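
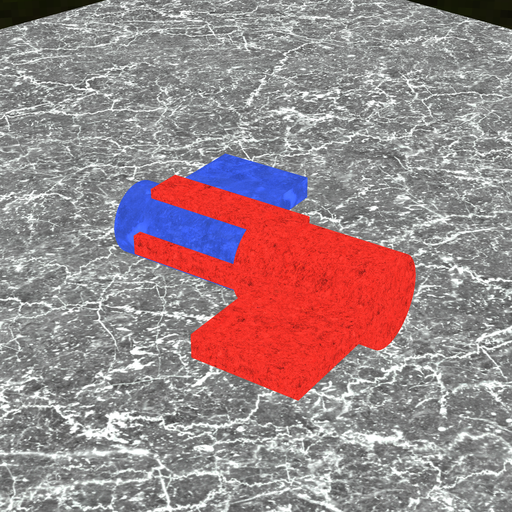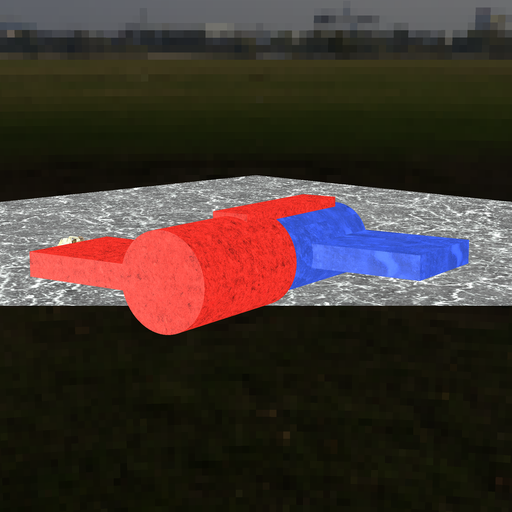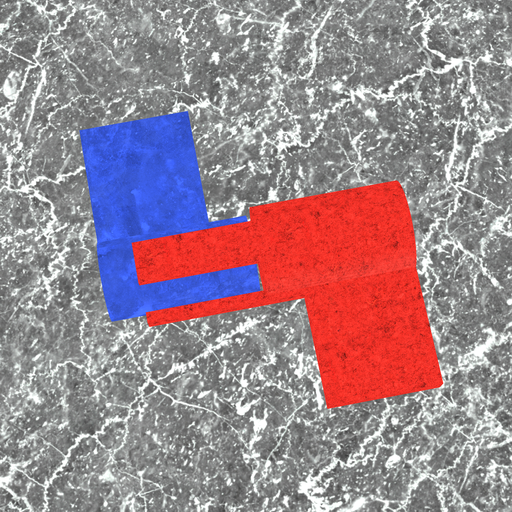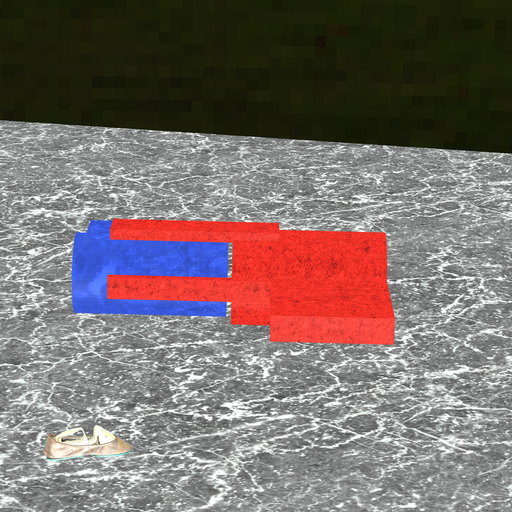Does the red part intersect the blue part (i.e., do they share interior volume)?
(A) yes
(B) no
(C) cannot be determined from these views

(B) no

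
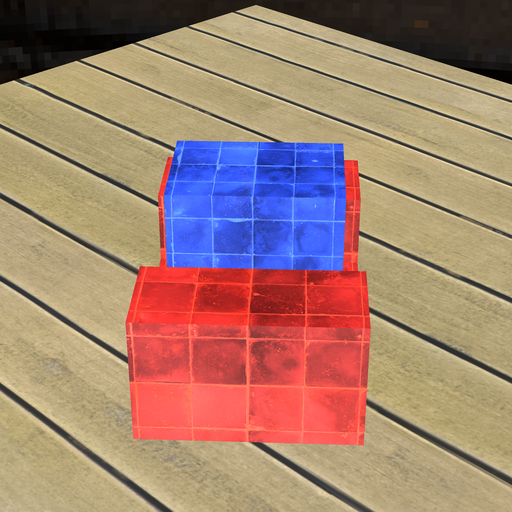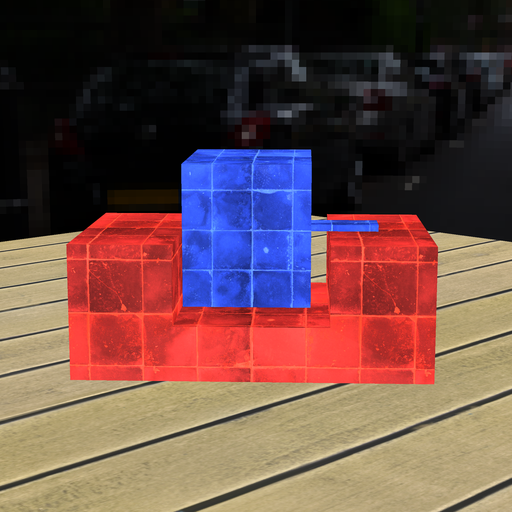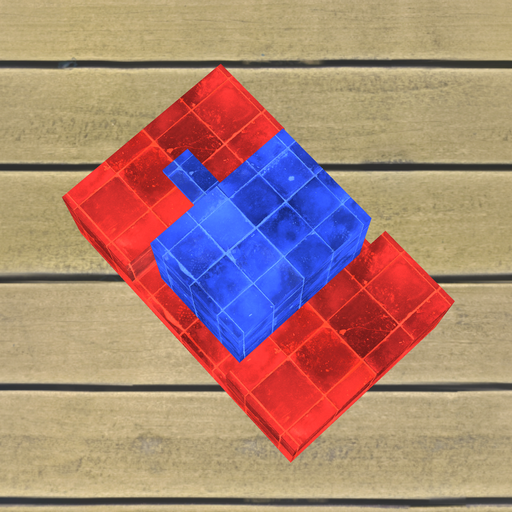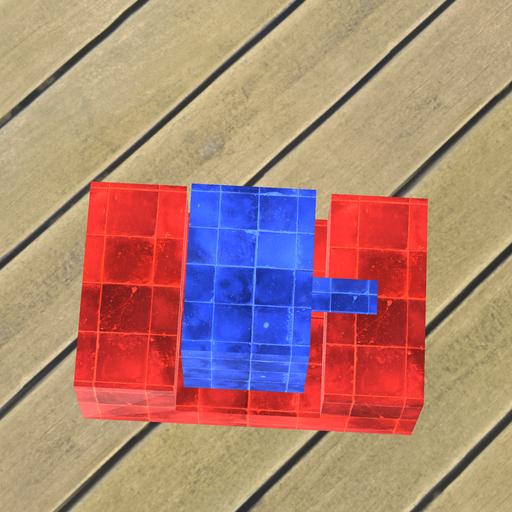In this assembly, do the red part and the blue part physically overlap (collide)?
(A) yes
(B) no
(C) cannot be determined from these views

(B) no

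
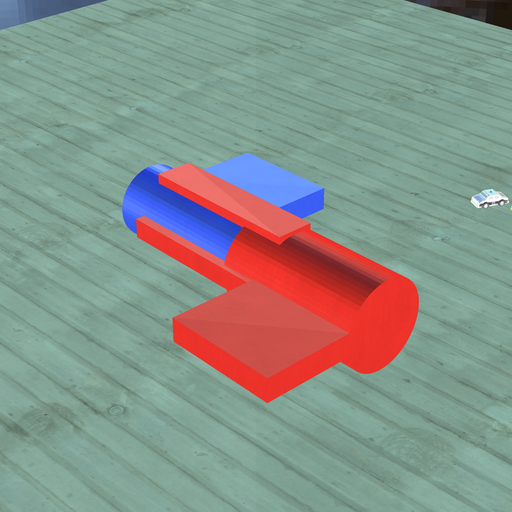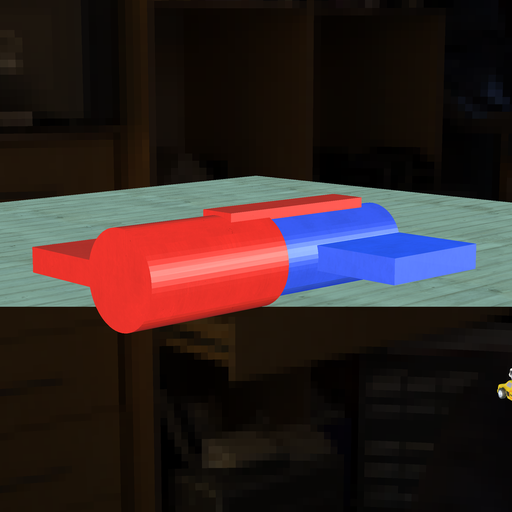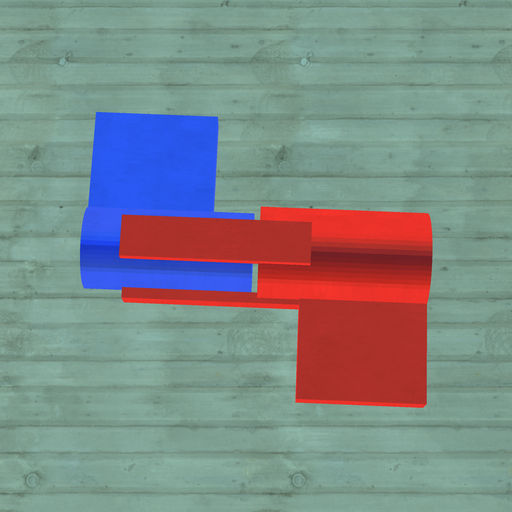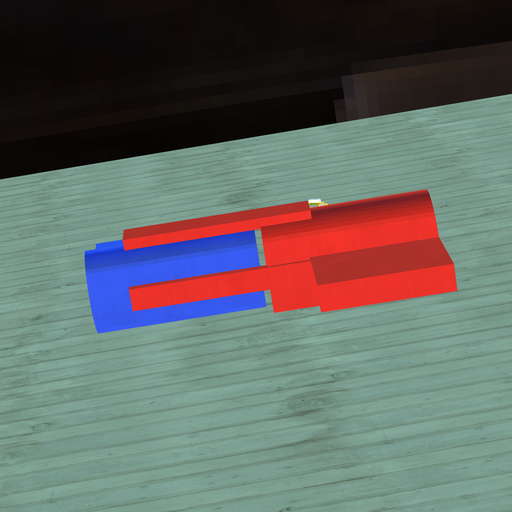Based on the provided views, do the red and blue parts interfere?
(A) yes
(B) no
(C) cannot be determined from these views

(B) no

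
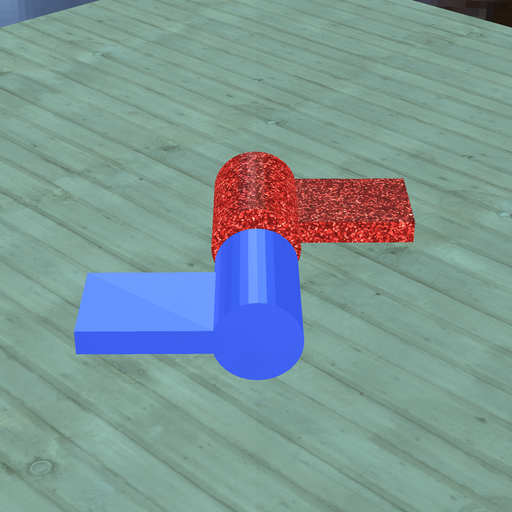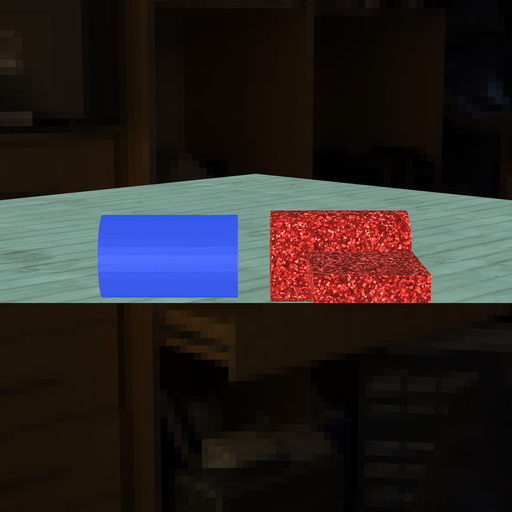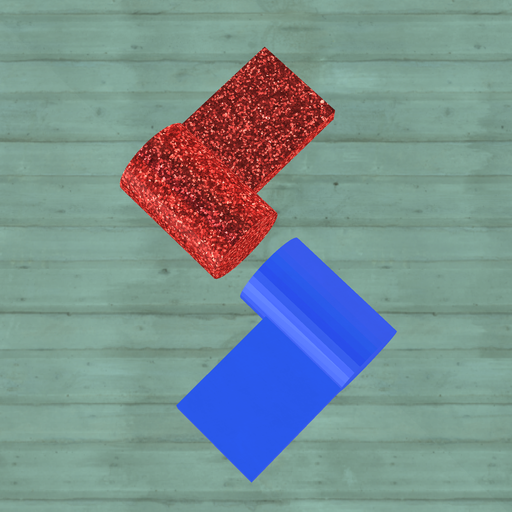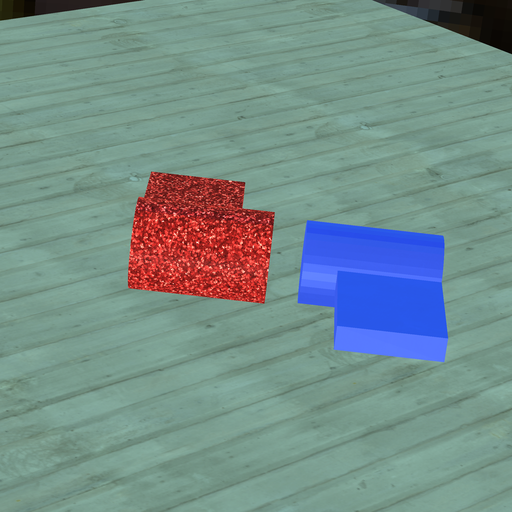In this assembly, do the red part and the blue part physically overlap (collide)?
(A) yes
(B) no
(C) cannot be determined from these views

(B) no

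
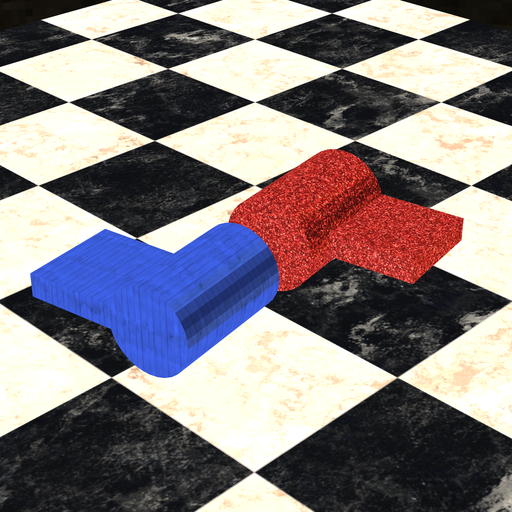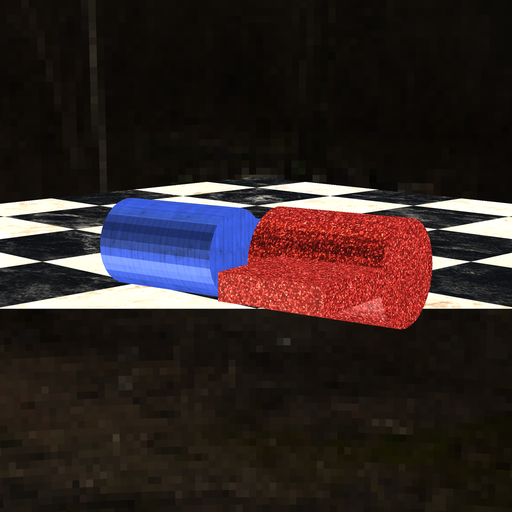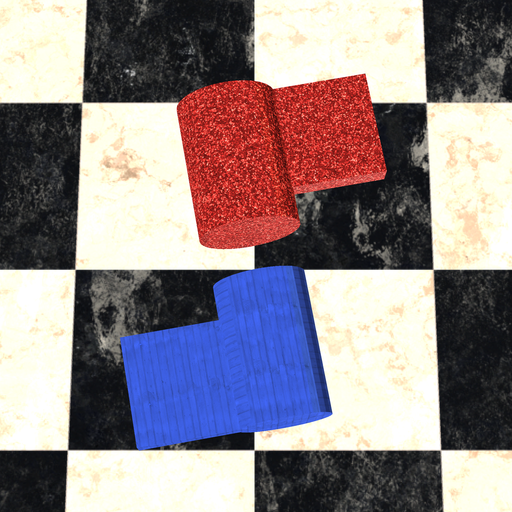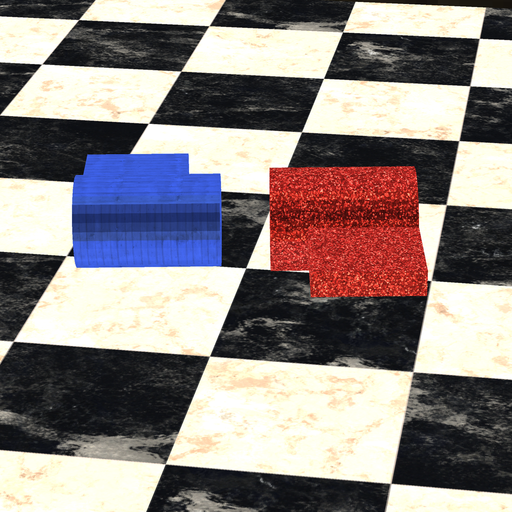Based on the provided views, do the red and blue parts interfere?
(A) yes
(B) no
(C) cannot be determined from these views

(B) no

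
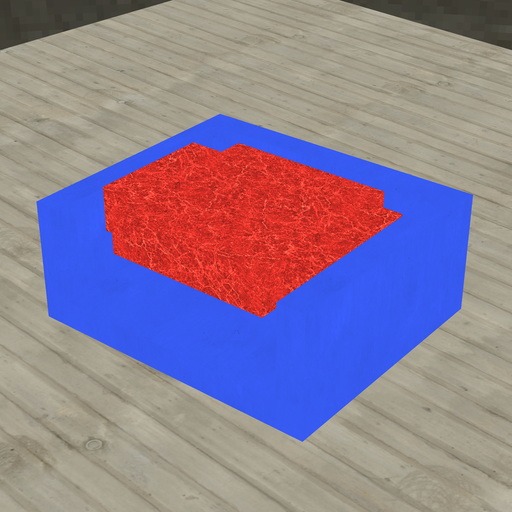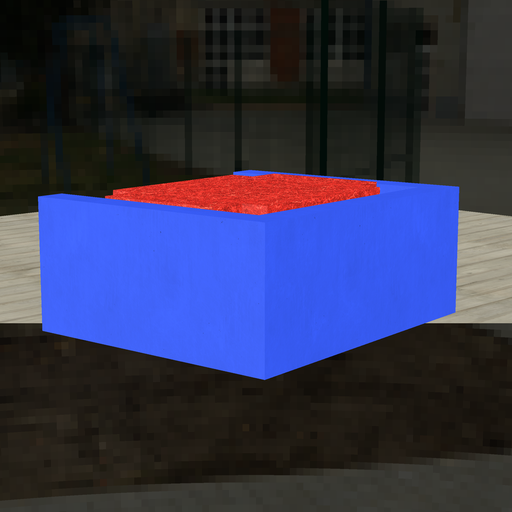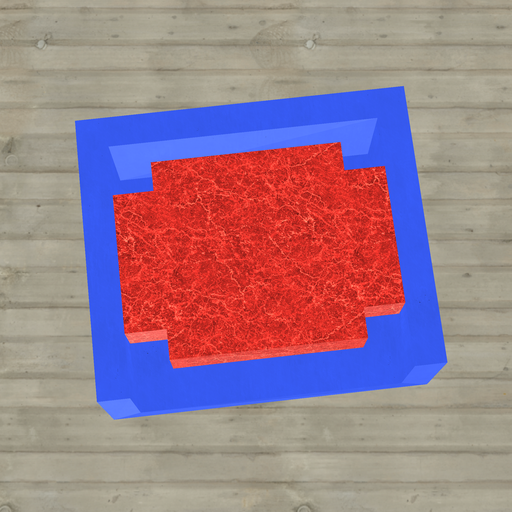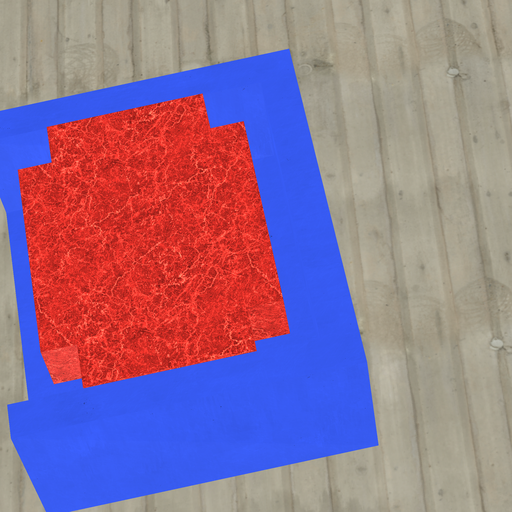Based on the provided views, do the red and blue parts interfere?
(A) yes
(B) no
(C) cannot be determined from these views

(B) no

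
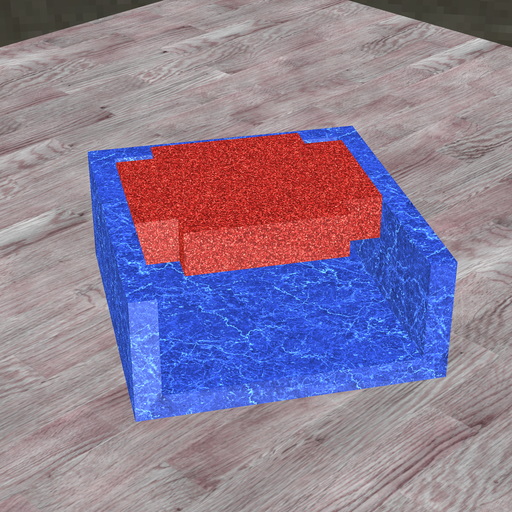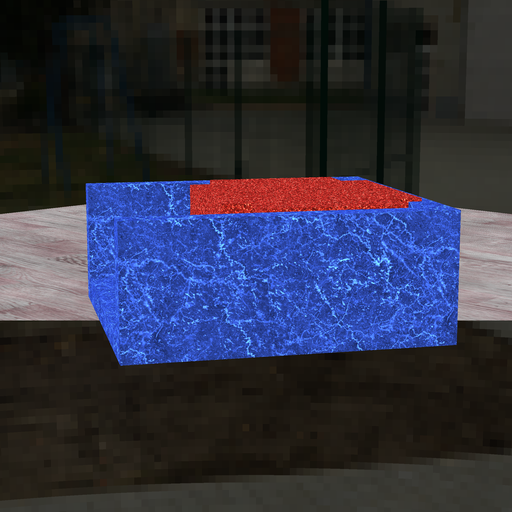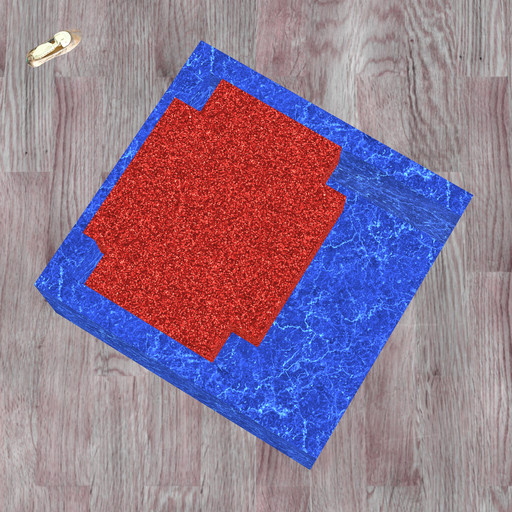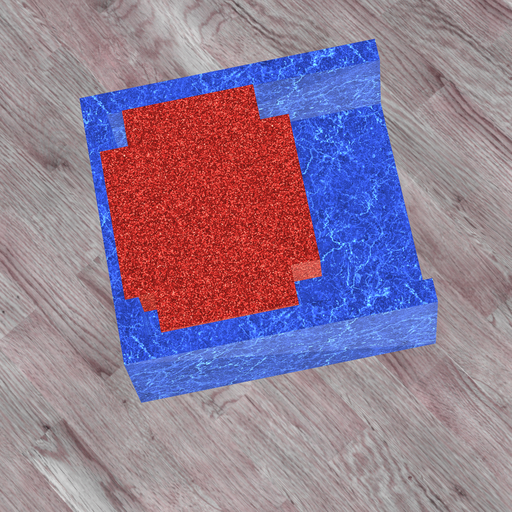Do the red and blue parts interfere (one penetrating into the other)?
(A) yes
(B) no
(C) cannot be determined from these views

(A) yes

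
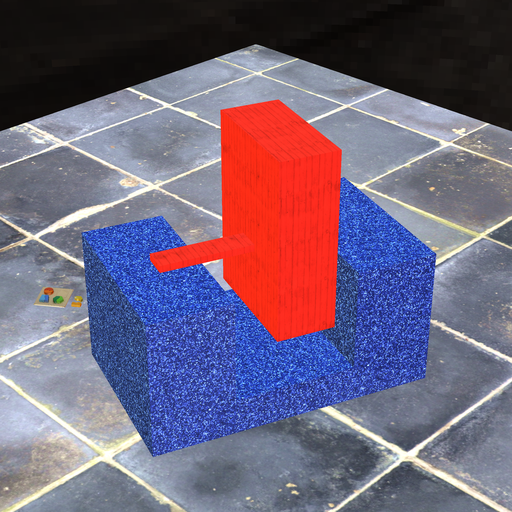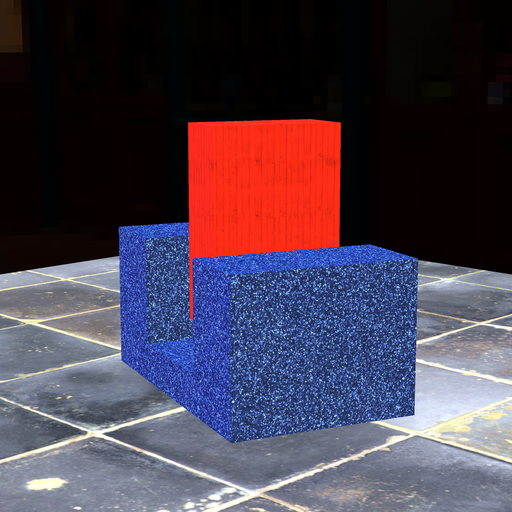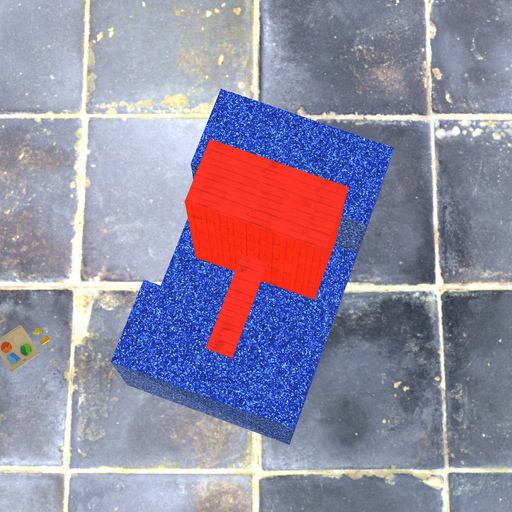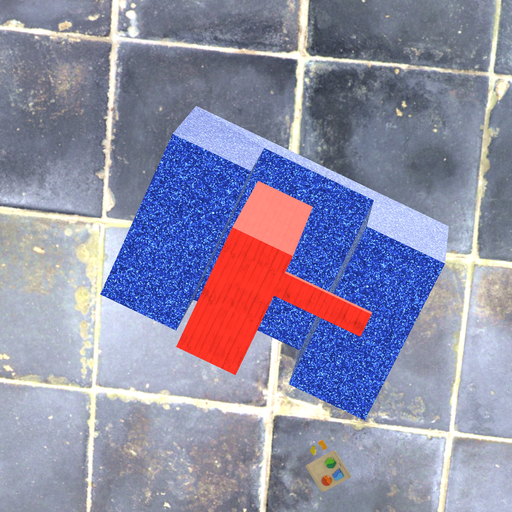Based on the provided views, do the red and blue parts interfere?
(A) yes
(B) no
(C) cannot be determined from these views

(B) no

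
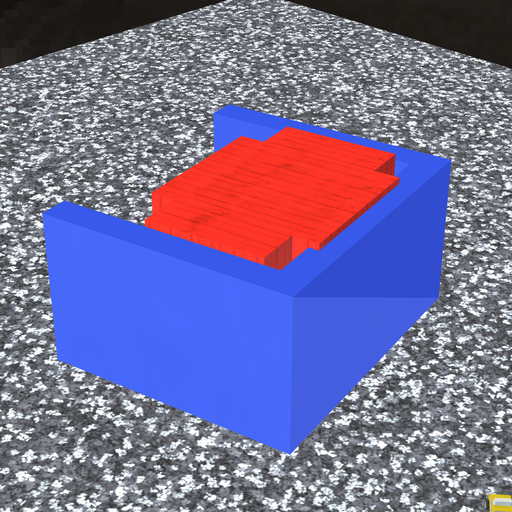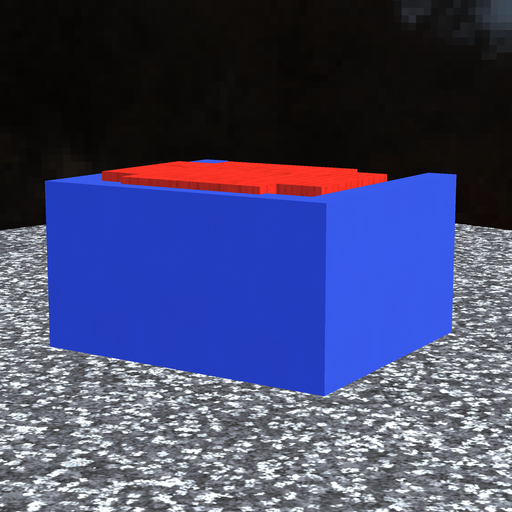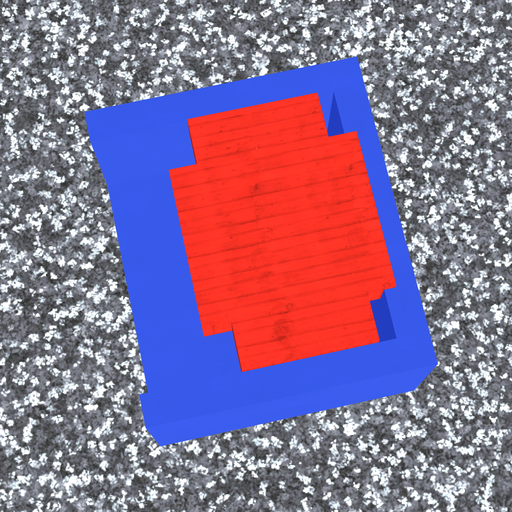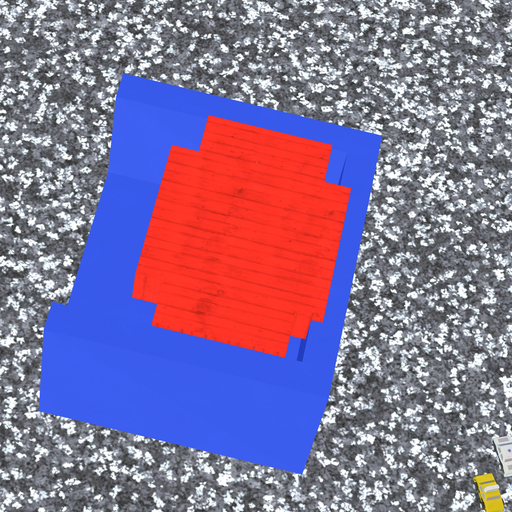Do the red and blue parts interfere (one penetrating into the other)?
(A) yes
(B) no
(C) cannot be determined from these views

(A) yes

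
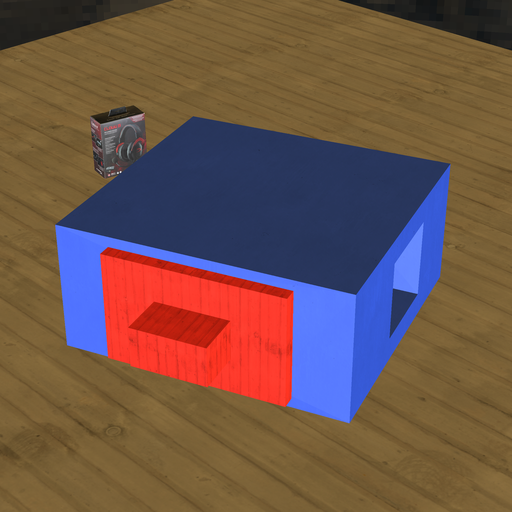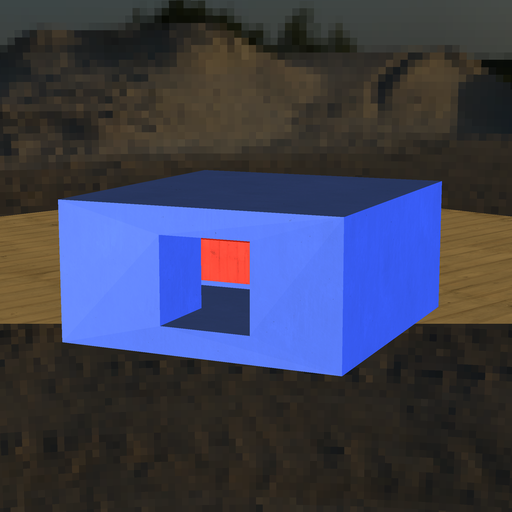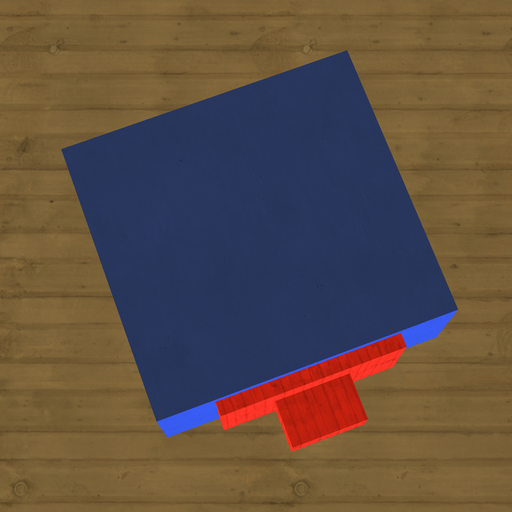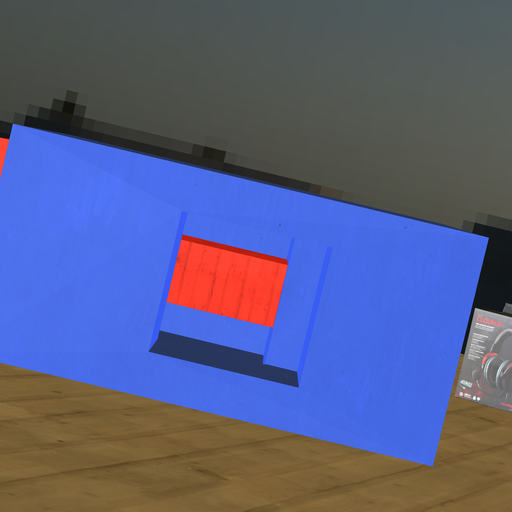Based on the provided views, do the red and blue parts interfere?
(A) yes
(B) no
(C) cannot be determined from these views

(A) yes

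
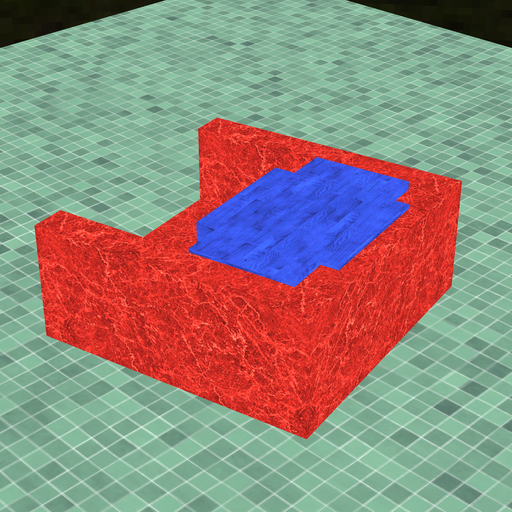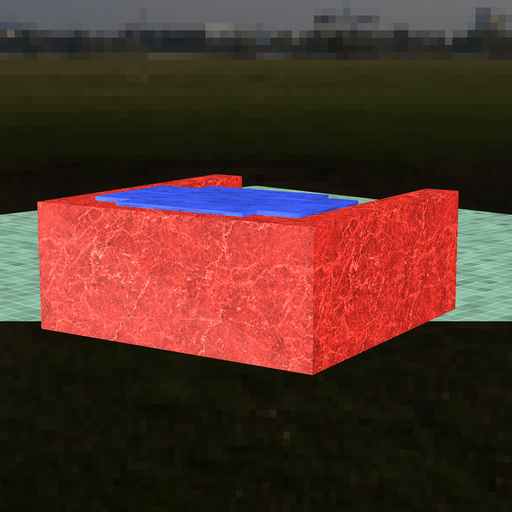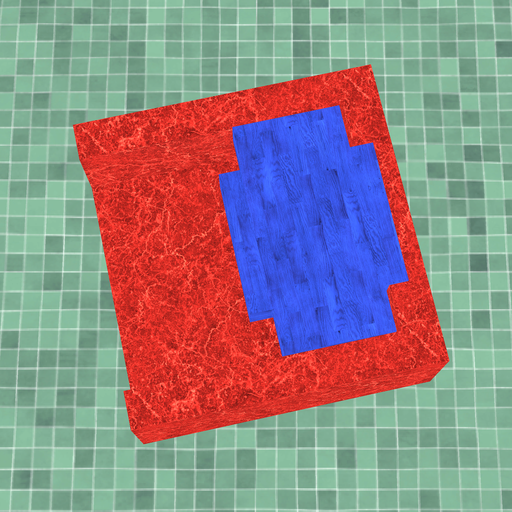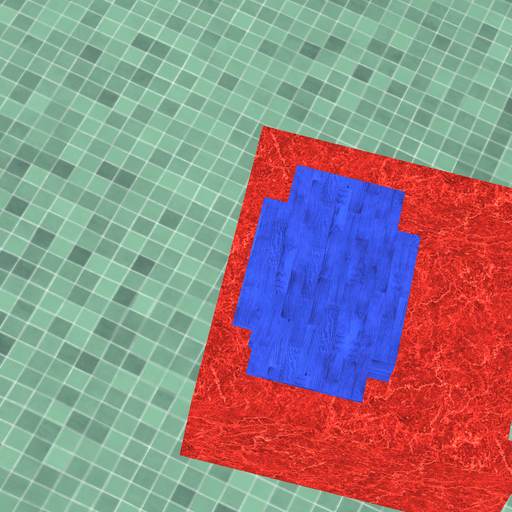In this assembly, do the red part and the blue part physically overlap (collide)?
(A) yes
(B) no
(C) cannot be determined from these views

(A) yes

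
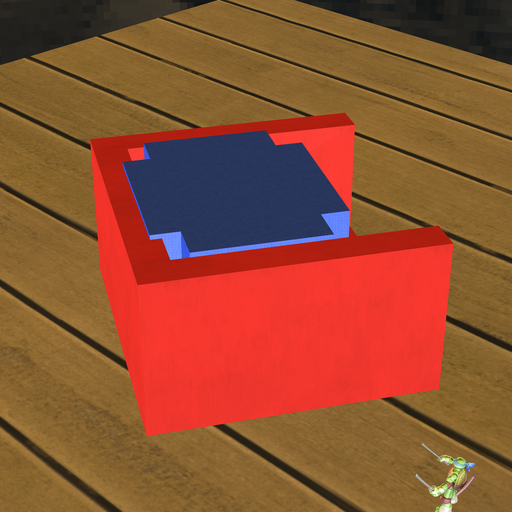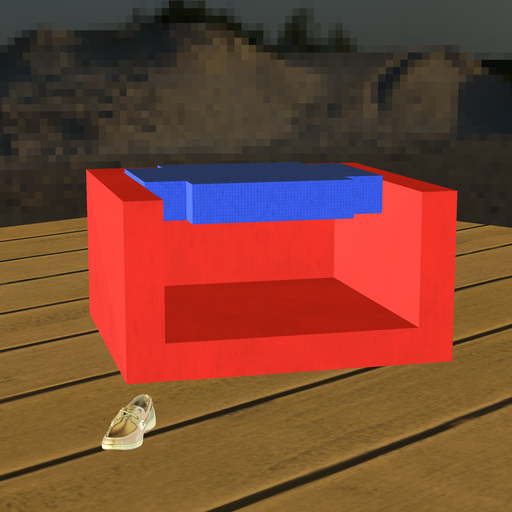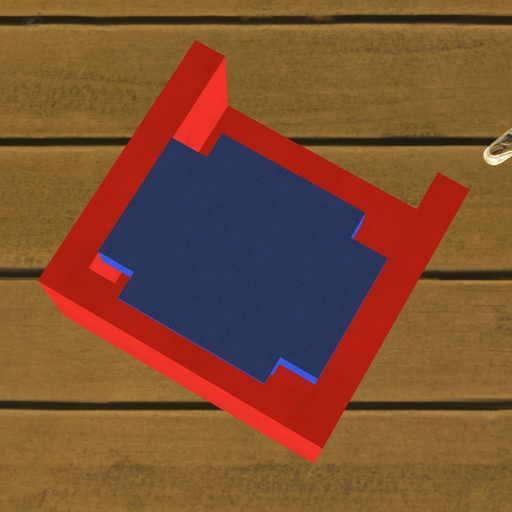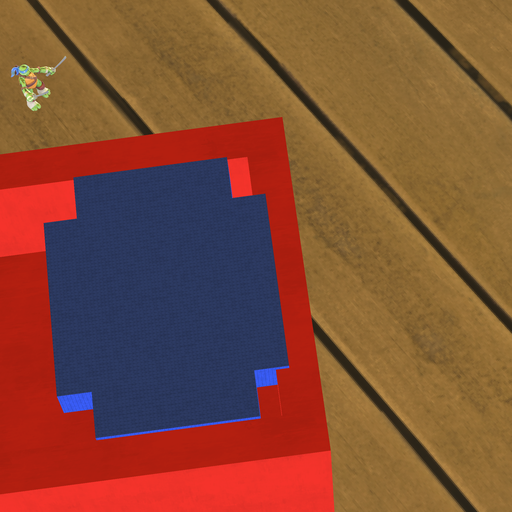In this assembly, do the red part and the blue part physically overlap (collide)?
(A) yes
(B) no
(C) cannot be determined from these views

(A) yes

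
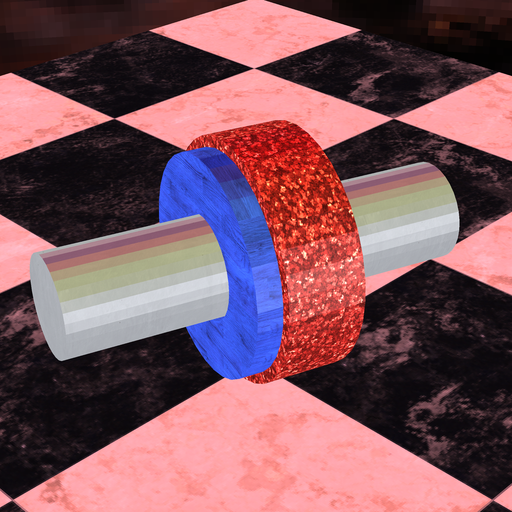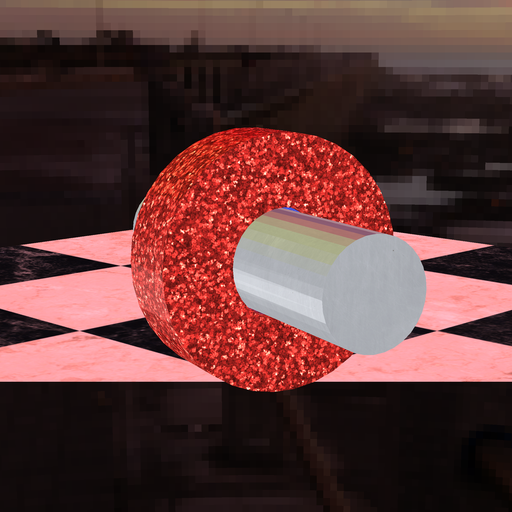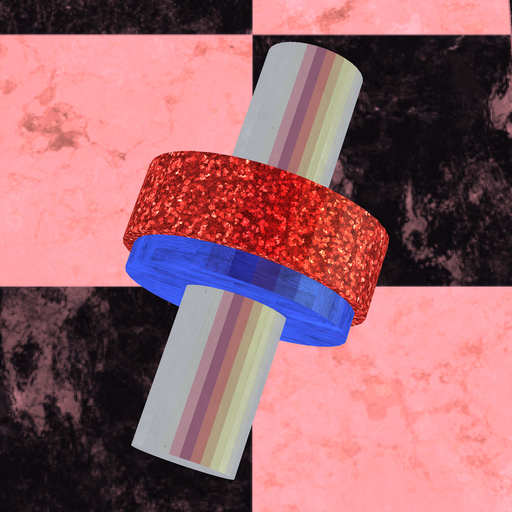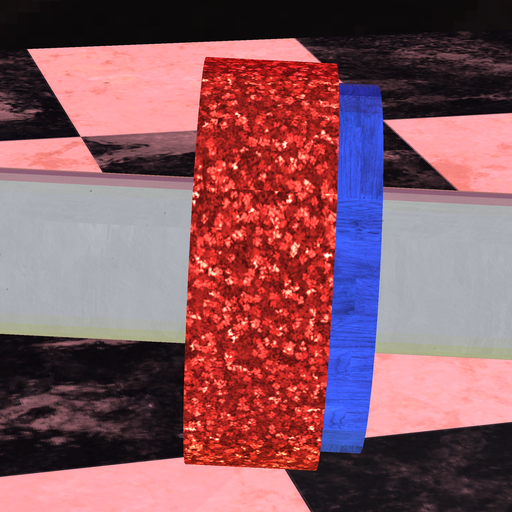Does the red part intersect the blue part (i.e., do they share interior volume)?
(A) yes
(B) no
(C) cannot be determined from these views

(A) yes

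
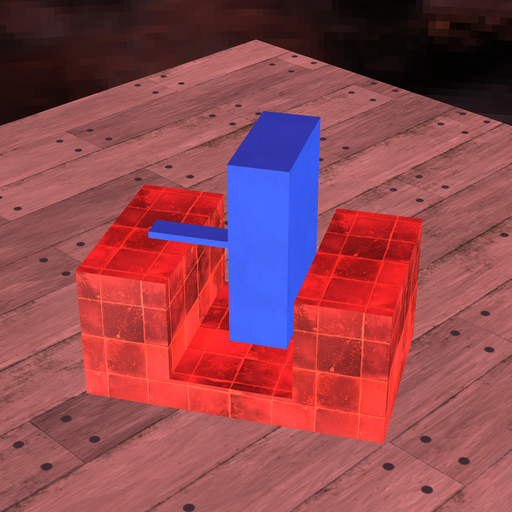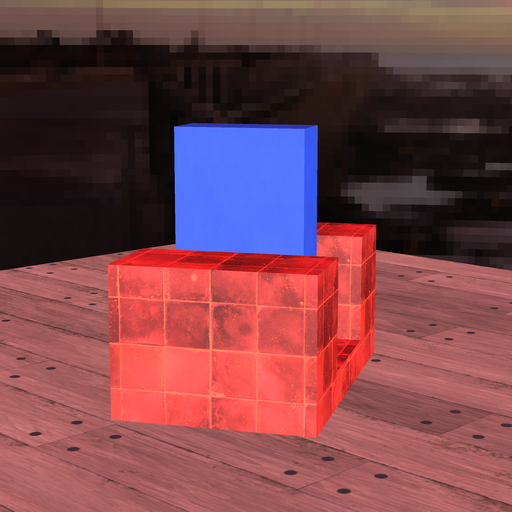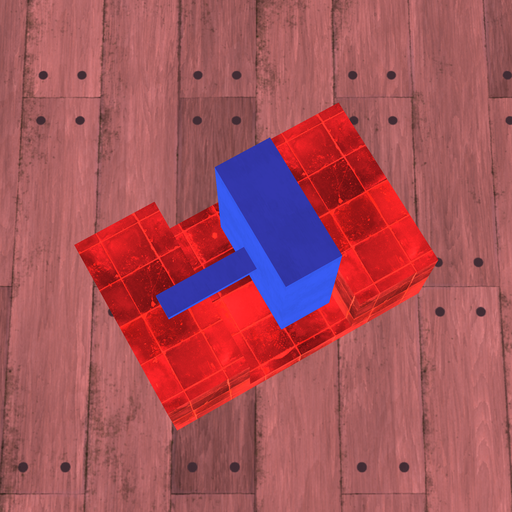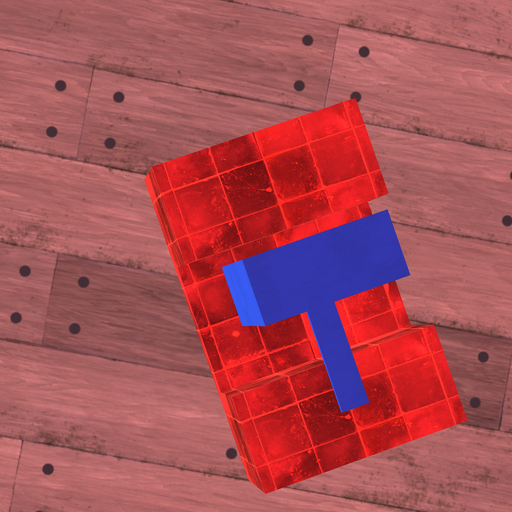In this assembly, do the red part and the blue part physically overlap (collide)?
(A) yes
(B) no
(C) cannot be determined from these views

(B) no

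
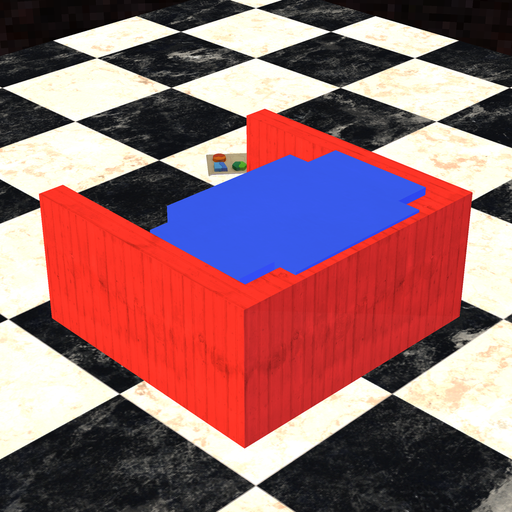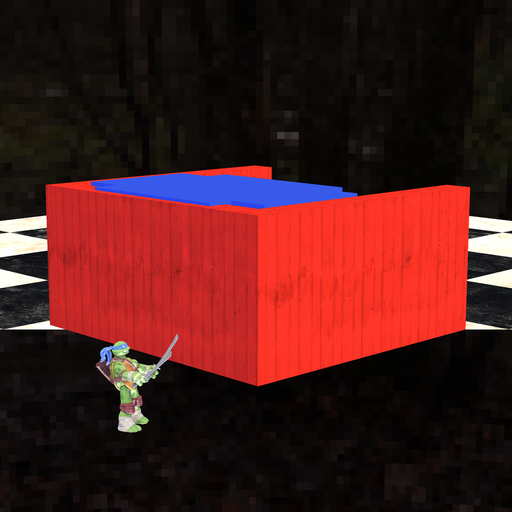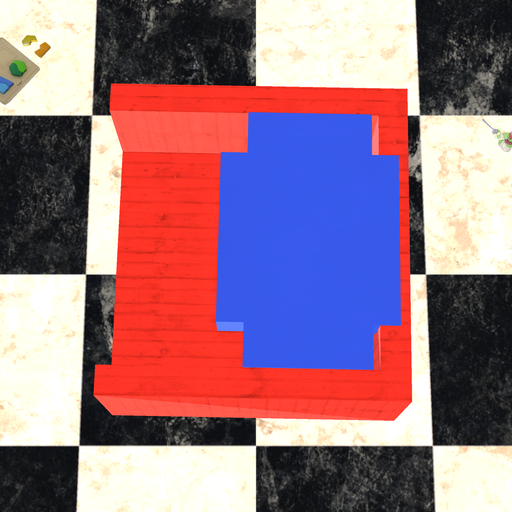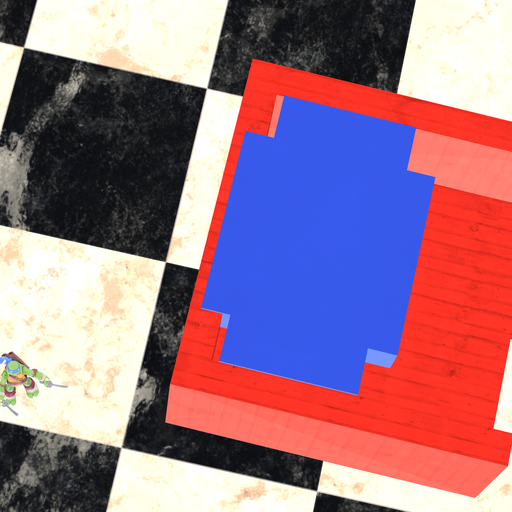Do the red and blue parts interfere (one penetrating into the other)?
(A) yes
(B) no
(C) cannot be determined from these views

(A) yes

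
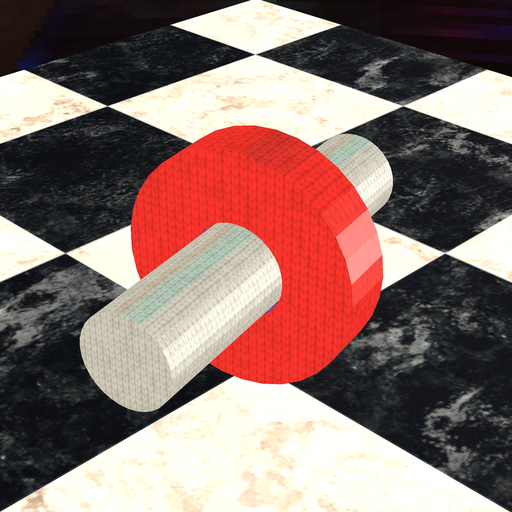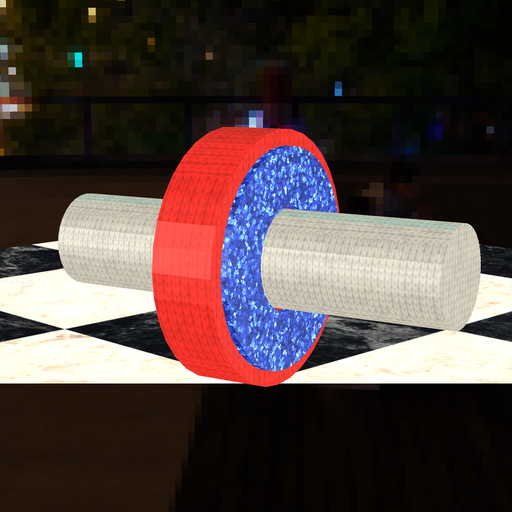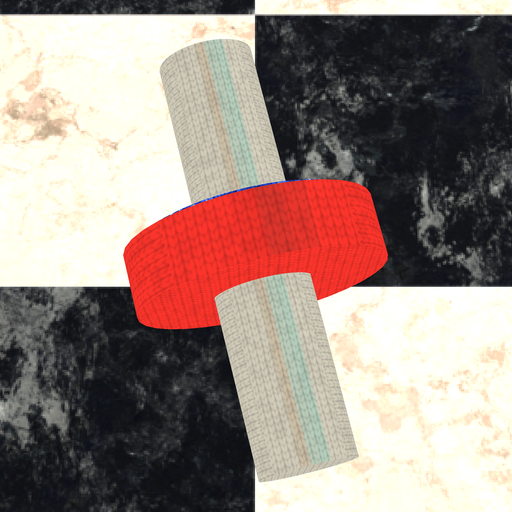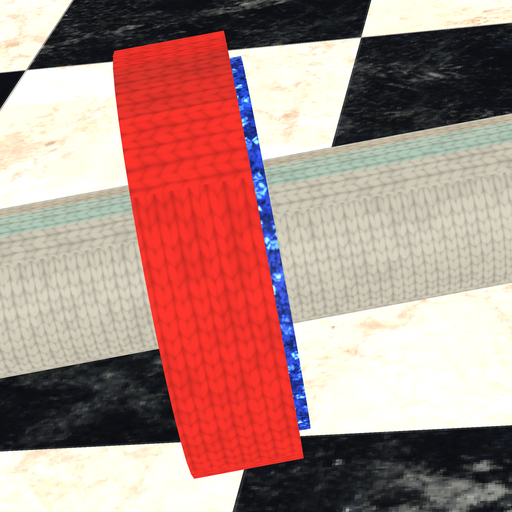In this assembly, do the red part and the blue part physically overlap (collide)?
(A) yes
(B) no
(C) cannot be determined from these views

(A) yes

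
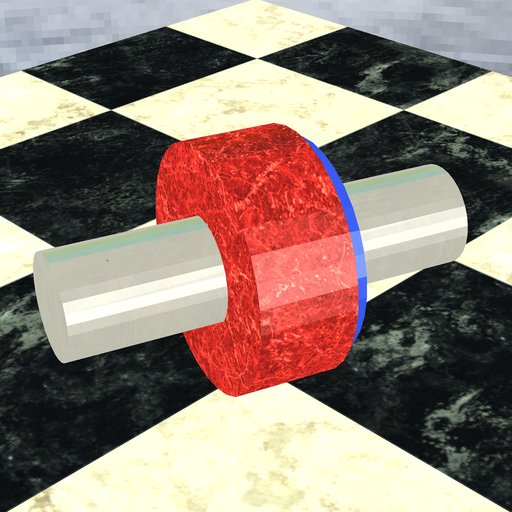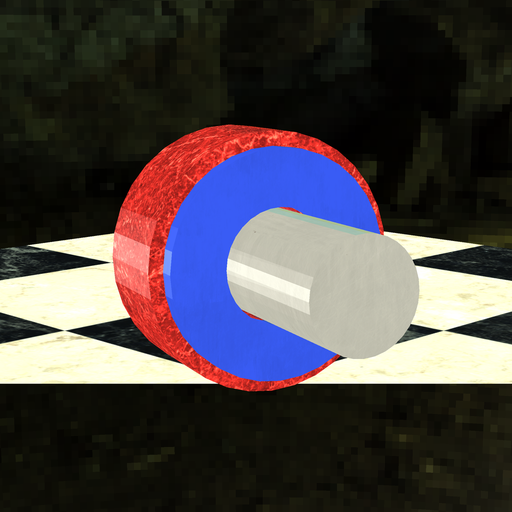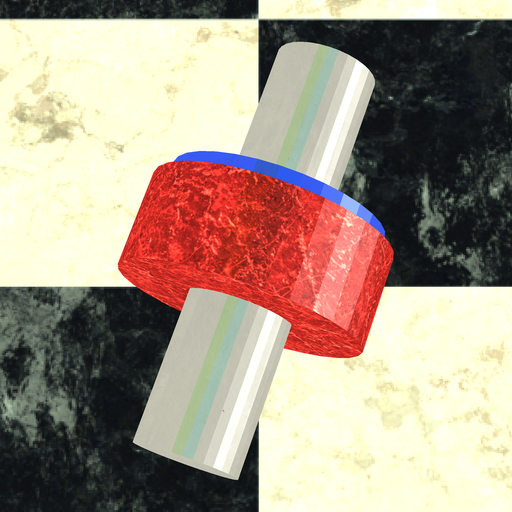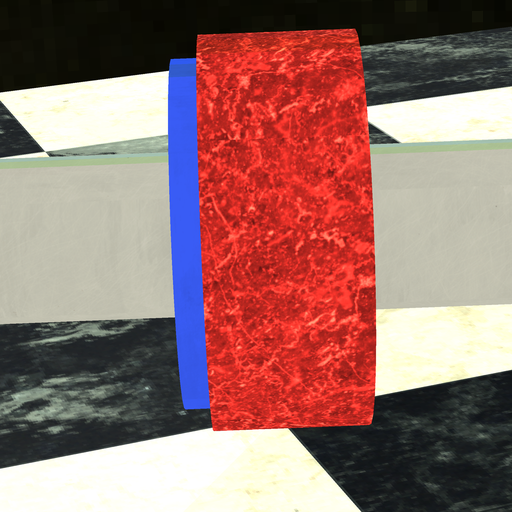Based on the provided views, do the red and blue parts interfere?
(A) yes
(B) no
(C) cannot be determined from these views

(A) yes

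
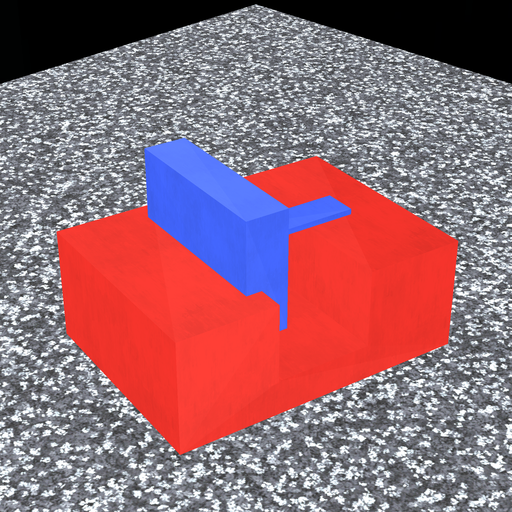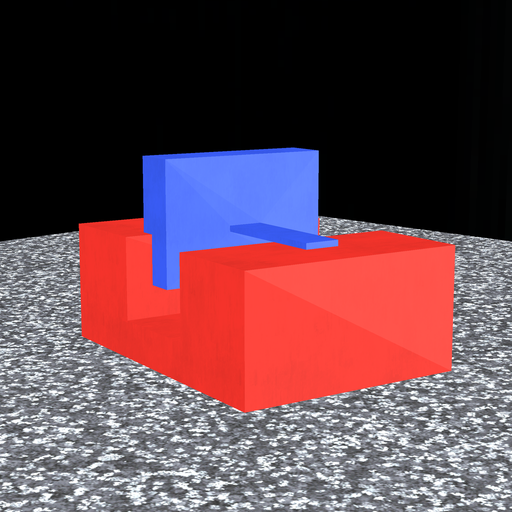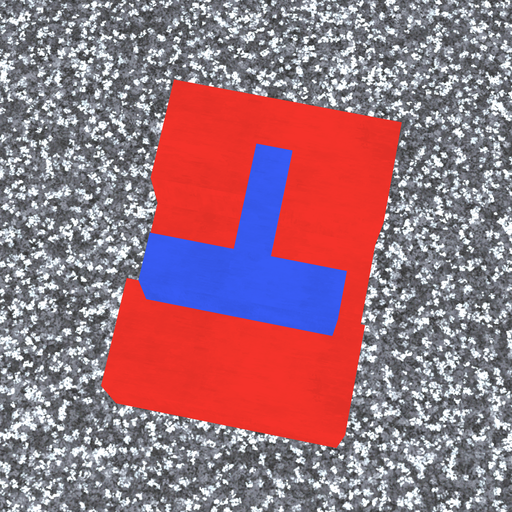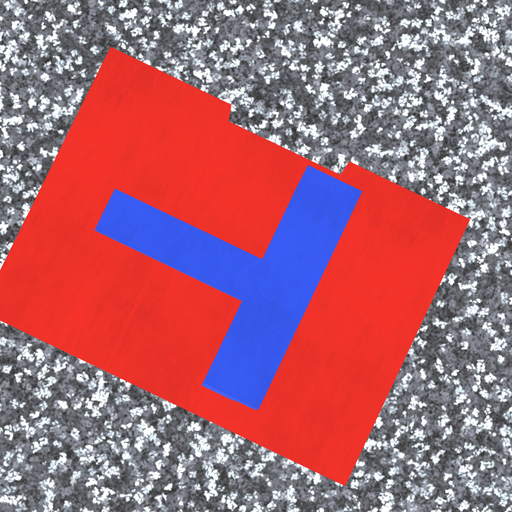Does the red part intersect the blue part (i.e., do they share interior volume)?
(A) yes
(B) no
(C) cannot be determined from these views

(A) yes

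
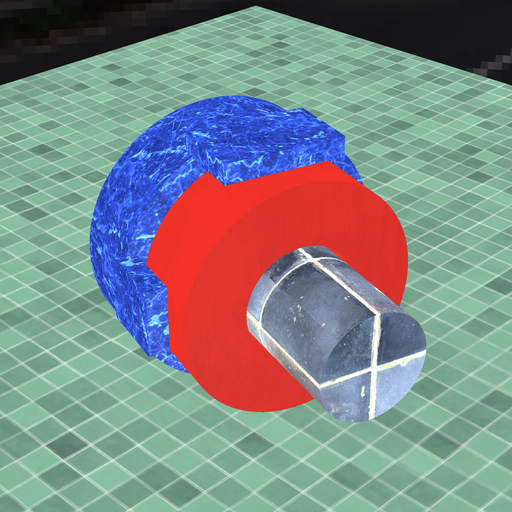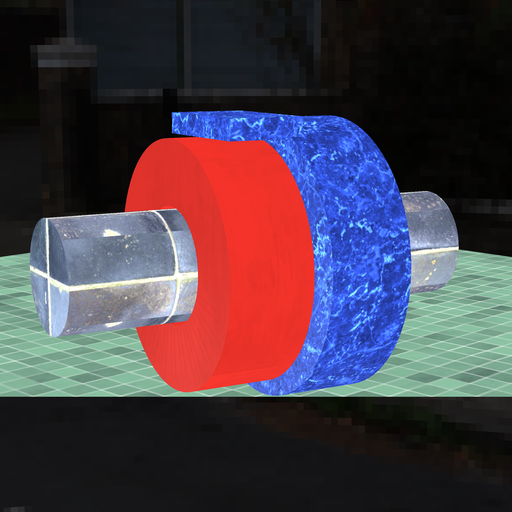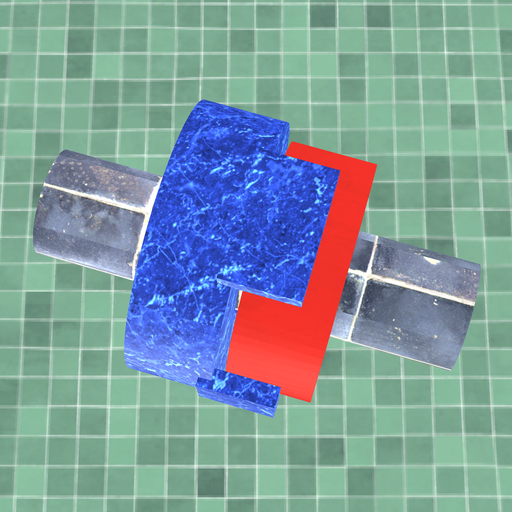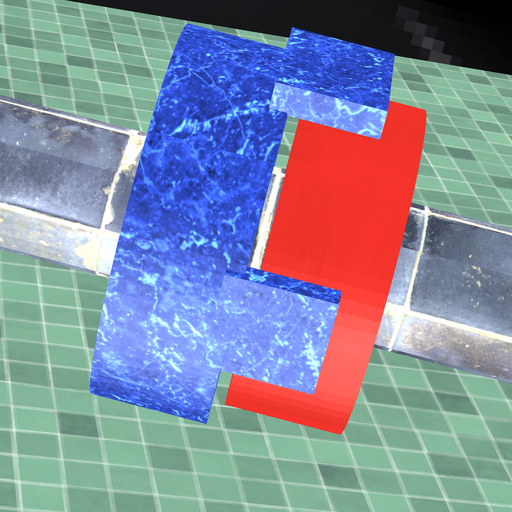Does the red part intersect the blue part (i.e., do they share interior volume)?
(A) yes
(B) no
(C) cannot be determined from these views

(B) no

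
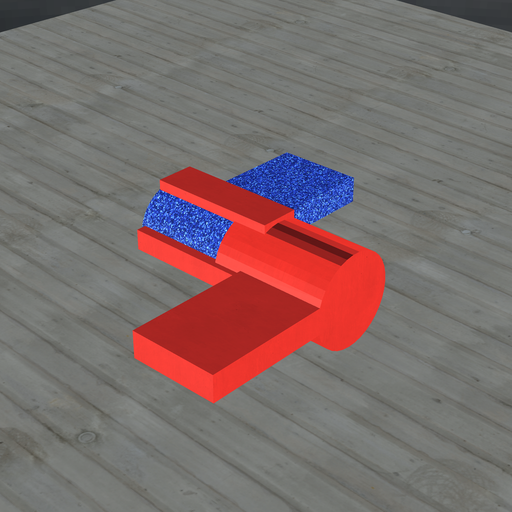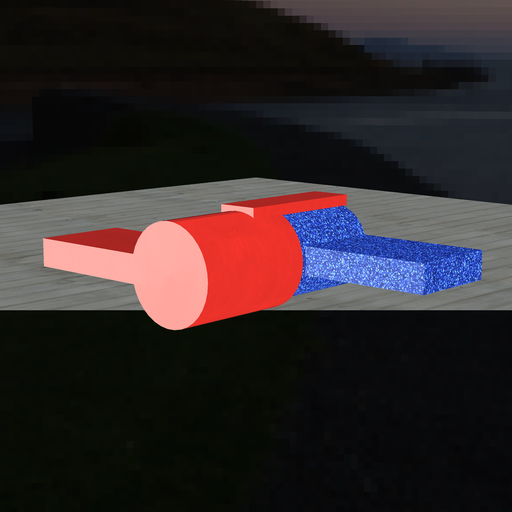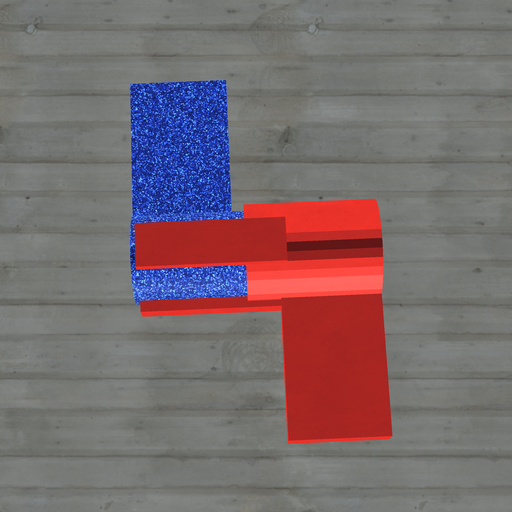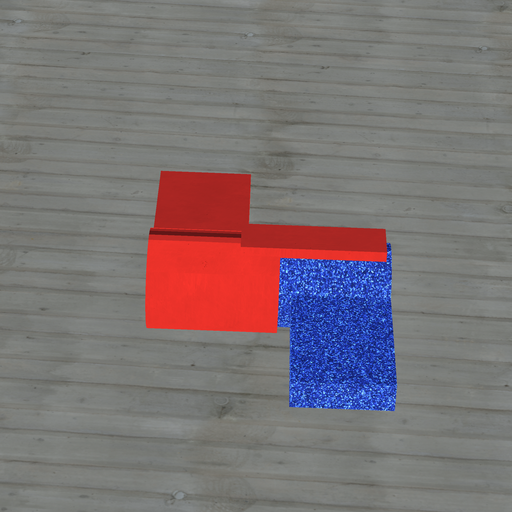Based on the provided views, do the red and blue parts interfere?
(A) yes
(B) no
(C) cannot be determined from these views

(A) yes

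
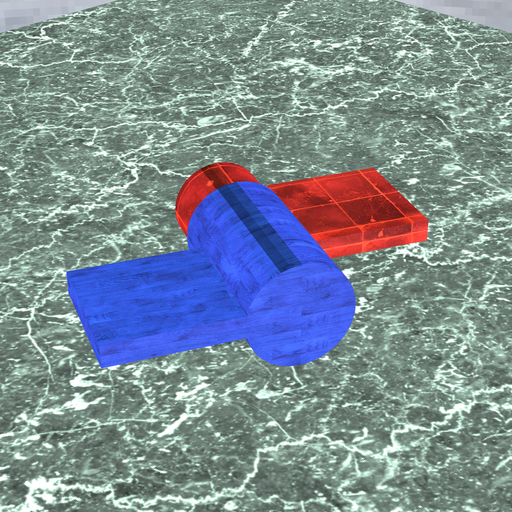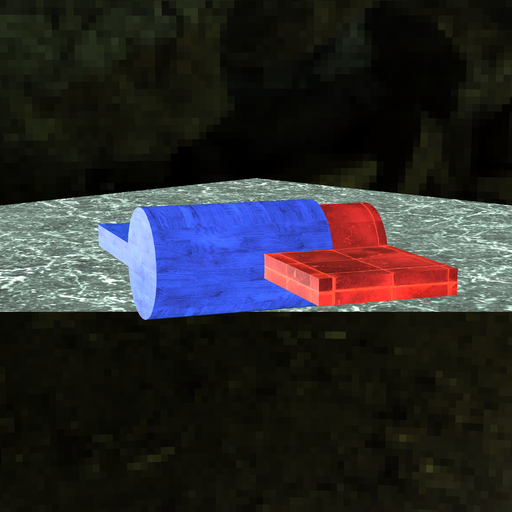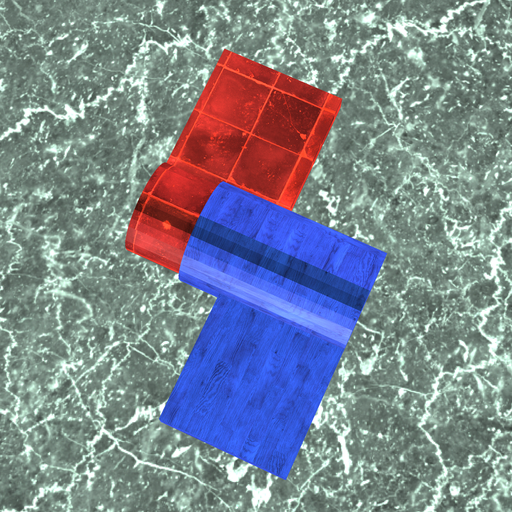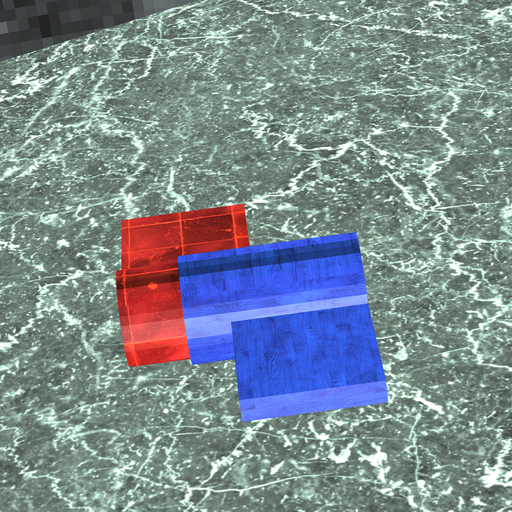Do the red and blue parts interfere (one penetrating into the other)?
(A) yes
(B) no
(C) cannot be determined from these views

(A) yes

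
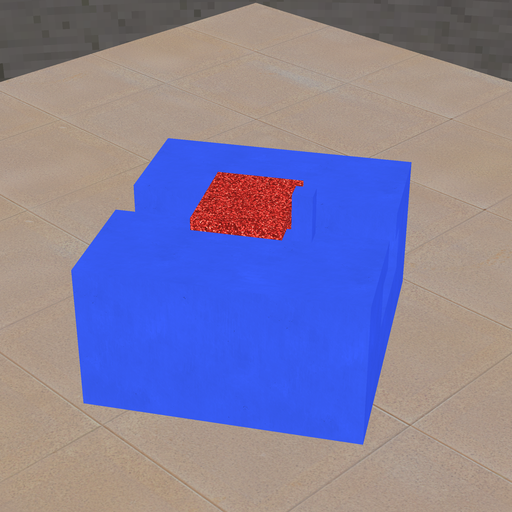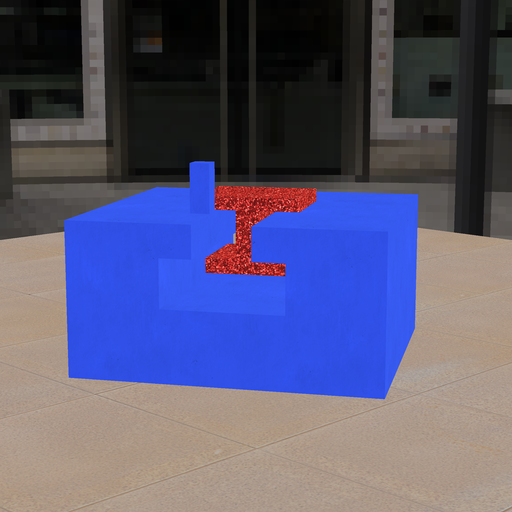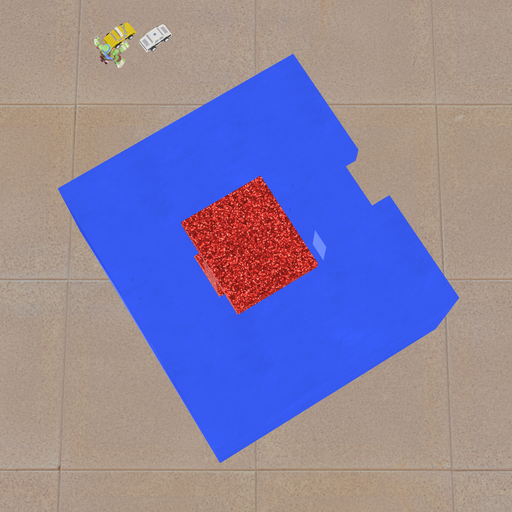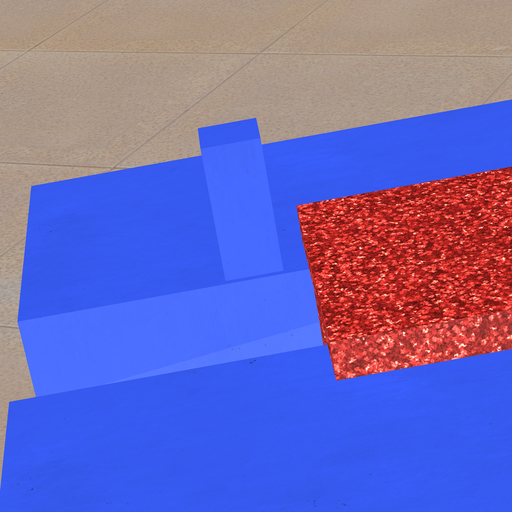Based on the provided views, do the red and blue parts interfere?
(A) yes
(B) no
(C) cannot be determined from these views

(B) no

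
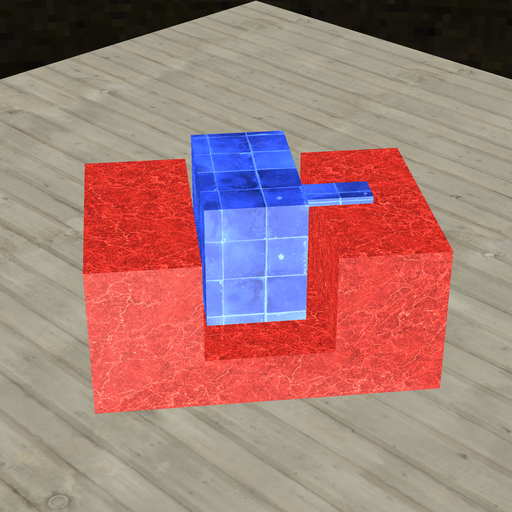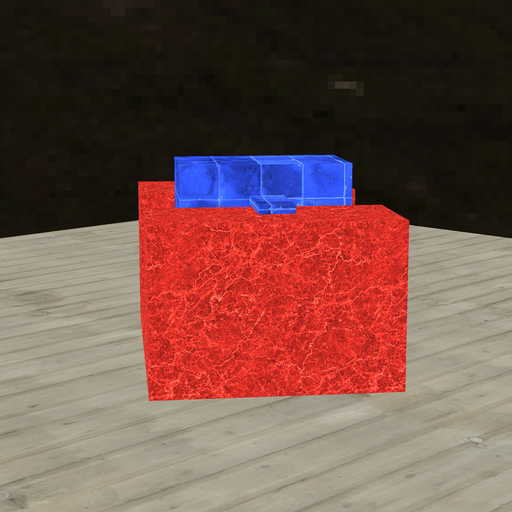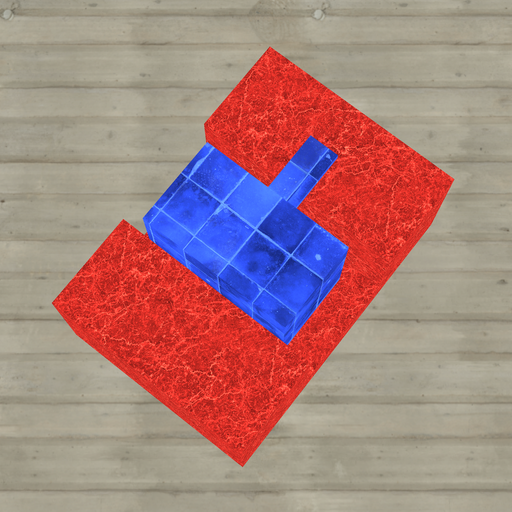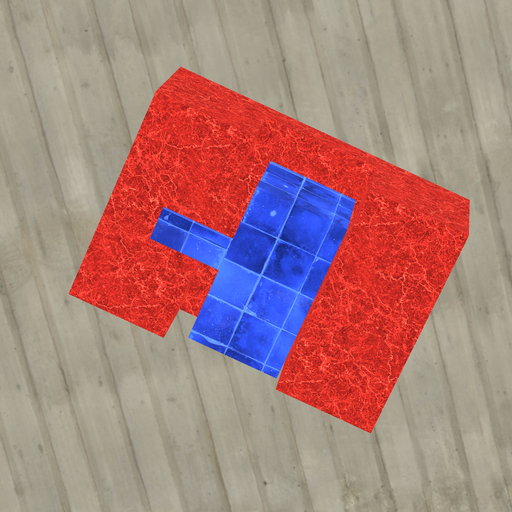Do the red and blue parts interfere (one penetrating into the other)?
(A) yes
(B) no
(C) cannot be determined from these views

(B) no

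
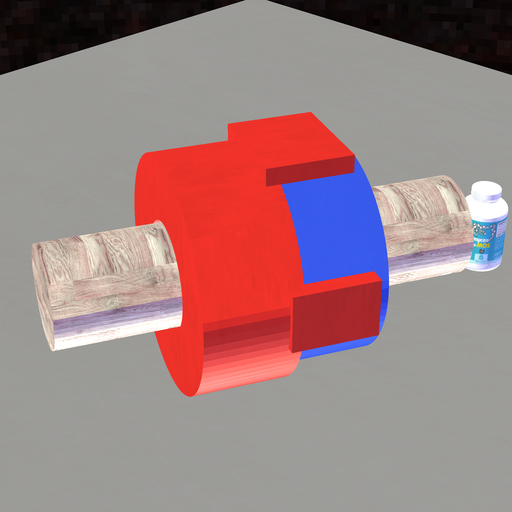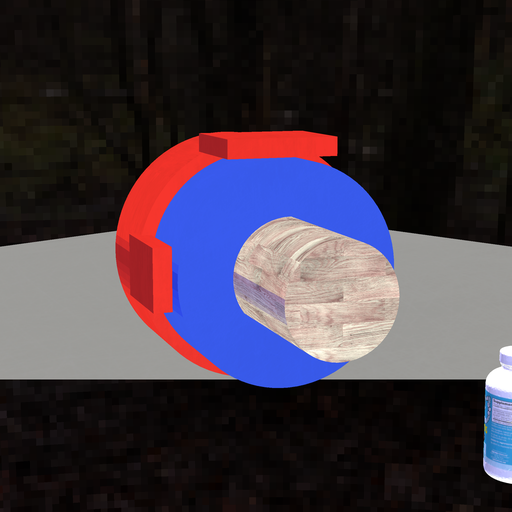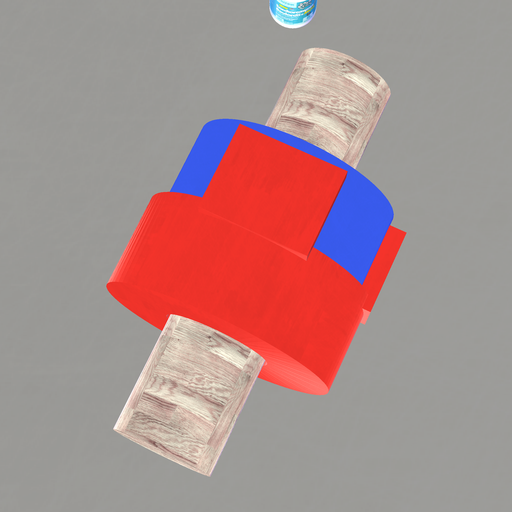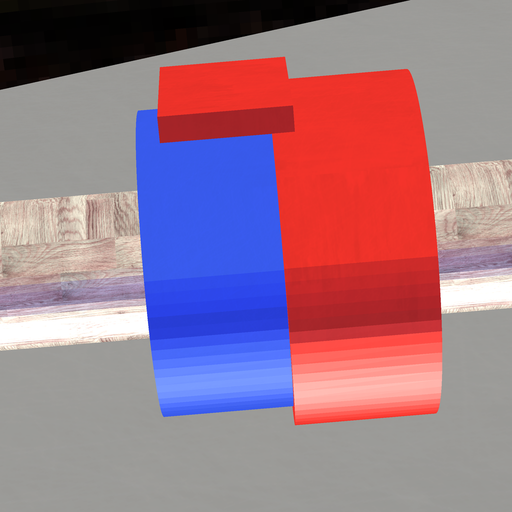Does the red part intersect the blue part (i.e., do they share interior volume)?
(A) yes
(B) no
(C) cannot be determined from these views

(A) yes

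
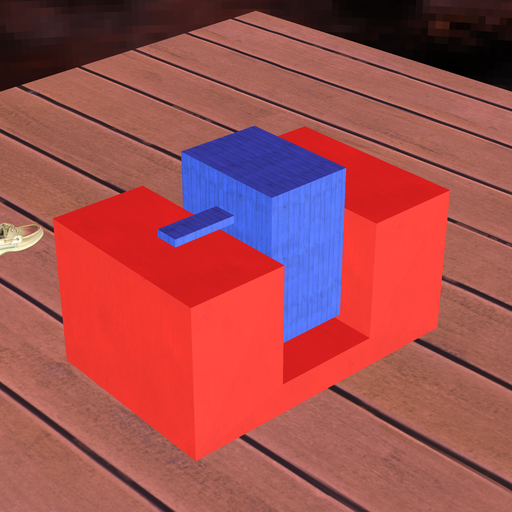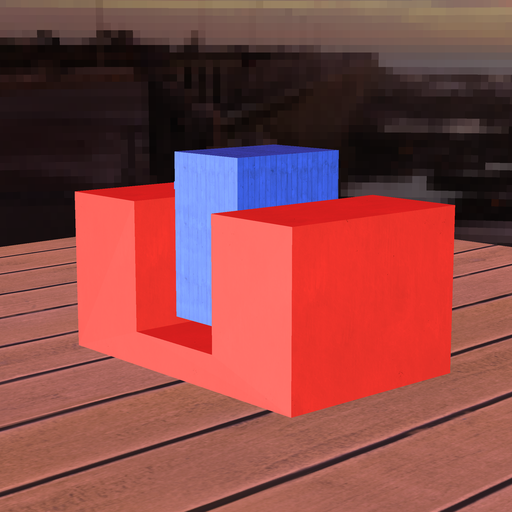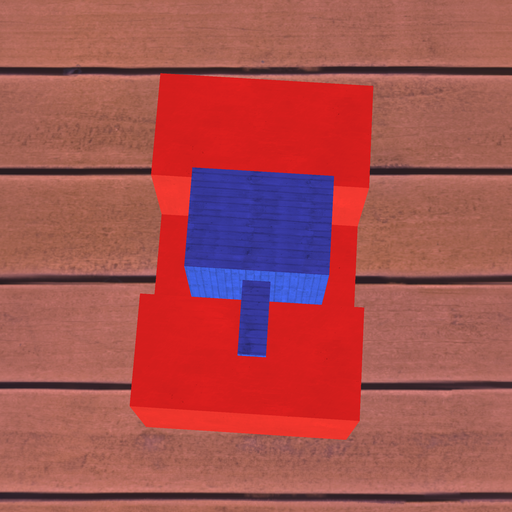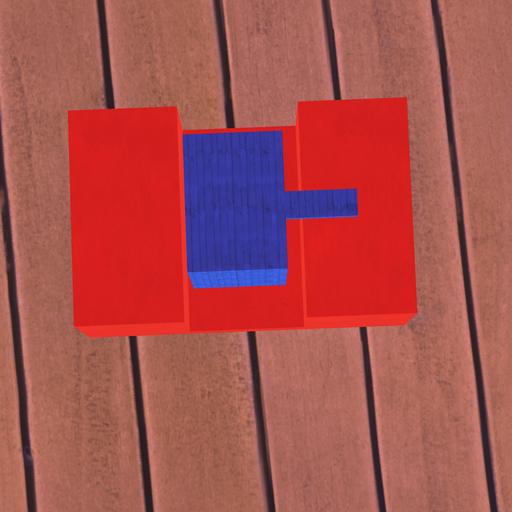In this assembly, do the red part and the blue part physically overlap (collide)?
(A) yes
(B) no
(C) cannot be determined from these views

(B) no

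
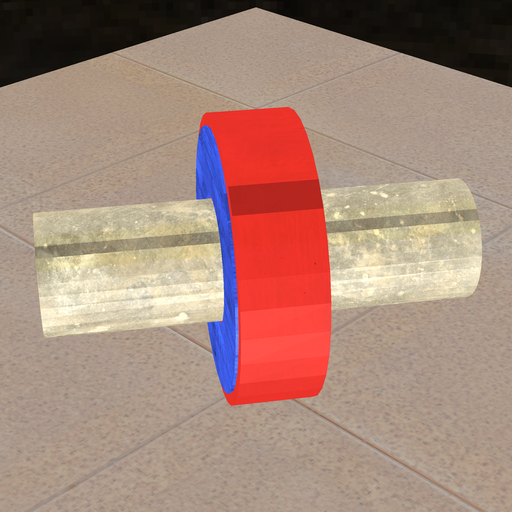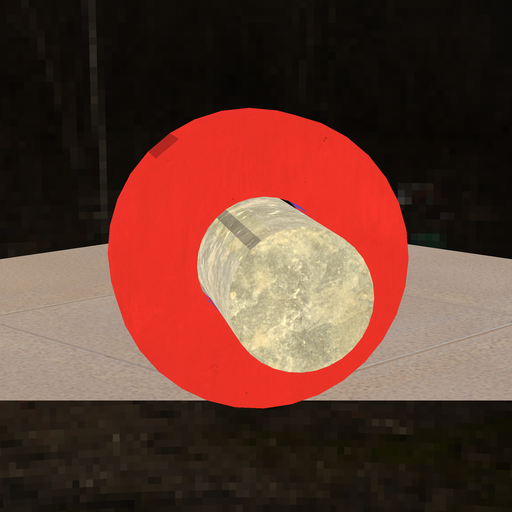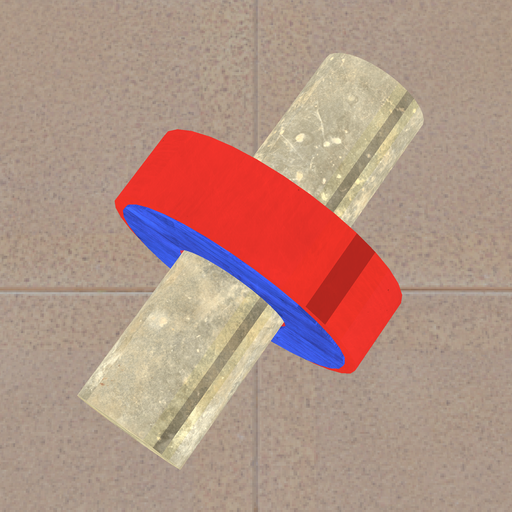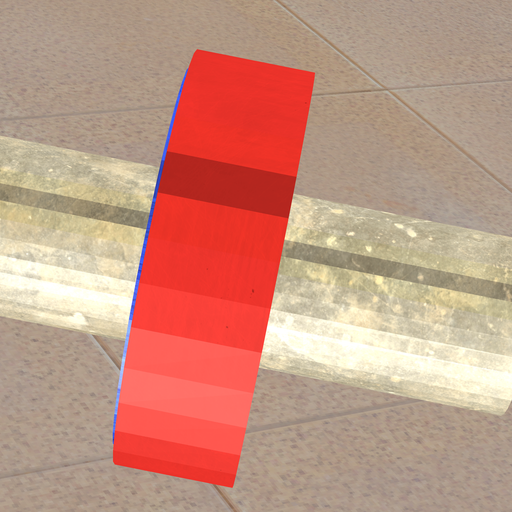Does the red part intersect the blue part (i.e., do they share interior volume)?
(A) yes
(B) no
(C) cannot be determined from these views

(A) yes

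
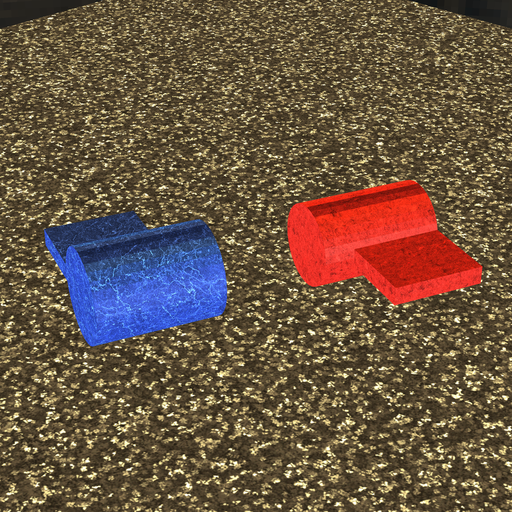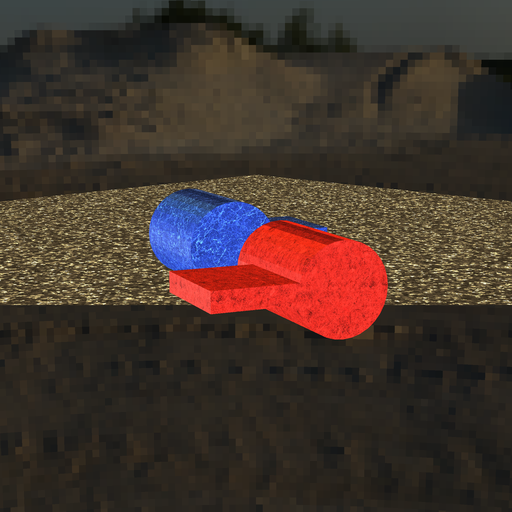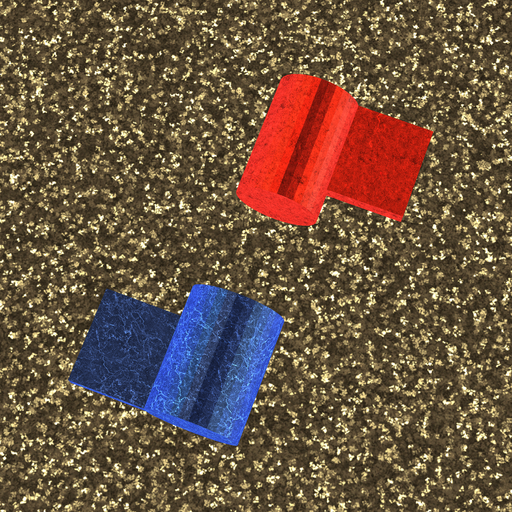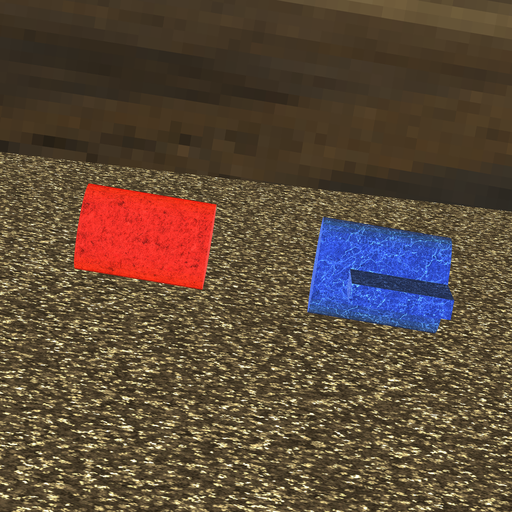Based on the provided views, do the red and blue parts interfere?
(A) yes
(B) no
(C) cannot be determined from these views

(B) no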